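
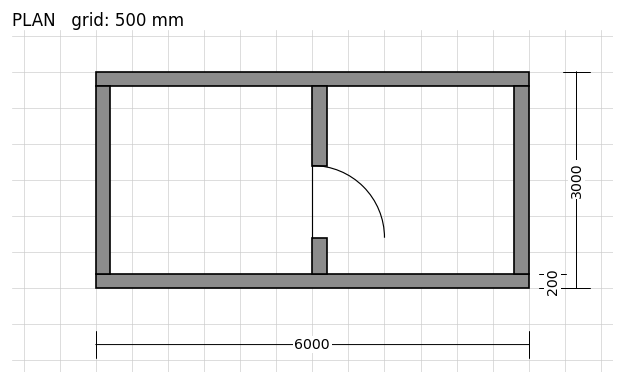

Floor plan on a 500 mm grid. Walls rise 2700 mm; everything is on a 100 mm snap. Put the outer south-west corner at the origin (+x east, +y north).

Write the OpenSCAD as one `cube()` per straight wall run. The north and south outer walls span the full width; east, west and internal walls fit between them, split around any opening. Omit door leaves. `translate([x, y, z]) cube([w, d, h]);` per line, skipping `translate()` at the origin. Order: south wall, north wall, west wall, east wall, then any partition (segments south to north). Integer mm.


cube([6000, 200, 2700]);
translate([0, 2800, 0]) cube([6000, 200, 2700]);
translate([0, 200, 0]) cube([200, 2600, 2700]);
translate([5800, 200, 0]) cube([200, 2600, 2700]);
translate([3000, 200, 0]) cube([200, 500, 2700]);
translate([3000, 1700, 0]) cube([200, 1100, 2700]);


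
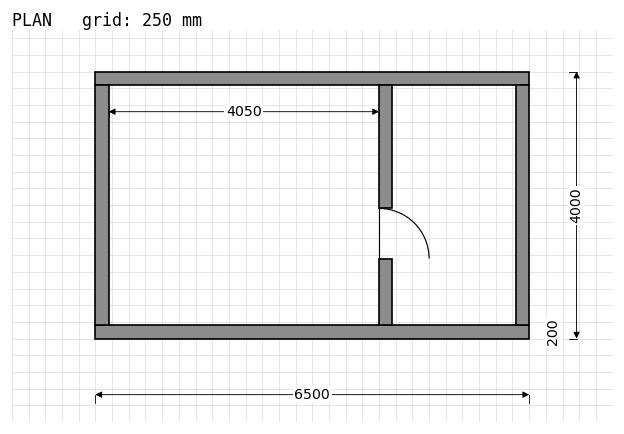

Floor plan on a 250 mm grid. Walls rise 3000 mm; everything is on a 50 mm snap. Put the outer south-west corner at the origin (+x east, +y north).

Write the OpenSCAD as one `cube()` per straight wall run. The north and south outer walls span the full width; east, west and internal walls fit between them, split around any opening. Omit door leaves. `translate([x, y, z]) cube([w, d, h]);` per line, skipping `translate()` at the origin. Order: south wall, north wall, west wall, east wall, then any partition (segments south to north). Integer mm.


cube([6500, 200, 3000]);
translate([0, 3800, 0]) cube([6500, 200, 3000]);
translate([0, 200, 0]) cube([200, 3600, 3000]);
translate([6300, 200, 0]) cube([200, 3600, 3000]);
translate([4250, 200, 0]) cube([200, 1000, 3000]);
translate([4250, 1950, 0]) cube([200, 1850, 3000]);


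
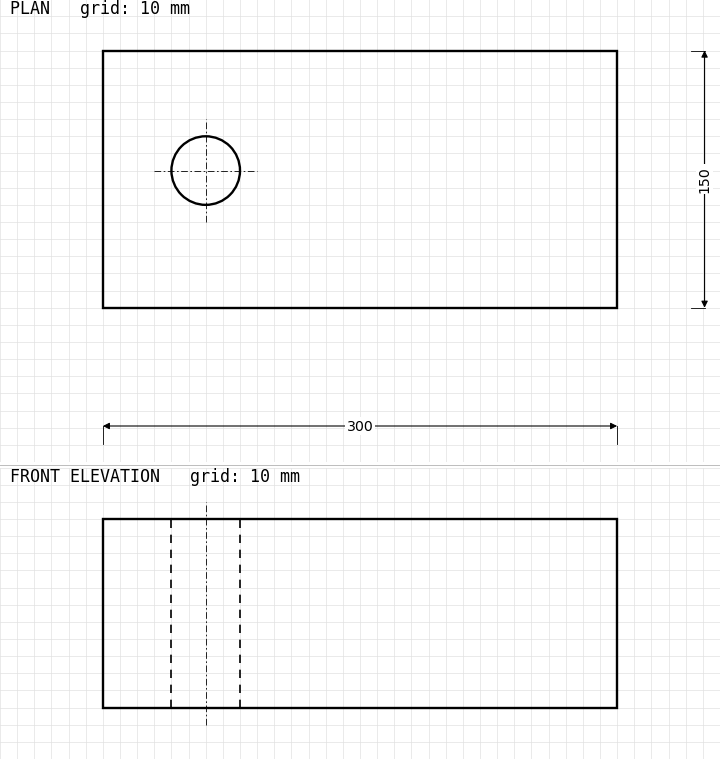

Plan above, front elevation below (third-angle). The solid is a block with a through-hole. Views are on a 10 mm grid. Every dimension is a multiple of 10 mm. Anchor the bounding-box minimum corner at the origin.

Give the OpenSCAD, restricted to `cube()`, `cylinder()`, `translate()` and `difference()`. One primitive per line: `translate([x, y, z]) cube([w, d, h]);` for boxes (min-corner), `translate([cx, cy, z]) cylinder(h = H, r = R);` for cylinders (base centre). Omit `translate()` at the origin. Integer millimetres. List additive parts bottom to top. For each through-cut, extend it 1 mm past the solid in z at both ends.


difference() {
  cube([300, 150, 110]);
  translate([60, 80, -1]) cylinder(h = 112, r = 20);
}


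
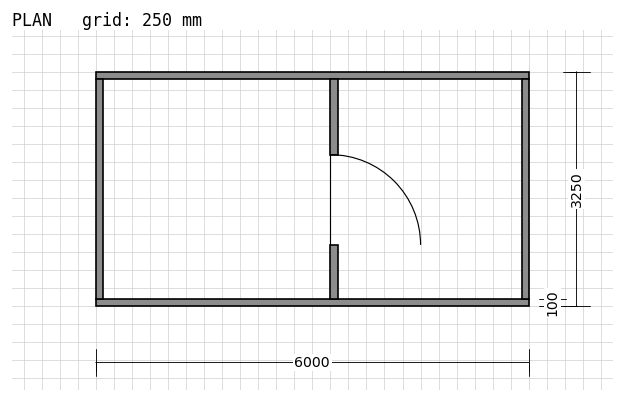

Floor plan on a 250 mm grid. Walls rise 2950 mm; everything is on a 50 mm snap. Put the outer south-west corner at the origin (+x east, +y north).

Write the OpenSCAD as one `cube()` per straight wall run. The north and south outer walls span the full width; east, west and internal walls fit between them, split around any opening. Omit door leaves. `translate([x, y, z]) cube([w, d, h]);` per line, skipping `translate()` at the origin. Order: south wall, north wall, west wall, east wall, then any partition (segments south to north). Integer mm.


cube([6000, 100, 2950]);
translate([0, 3150, 0]) cube([6000, 100, 2950]);
translate([0, 100, 0]) cube([100, 3050, 2950]);
translate([5900, 100, 0]) cube([100, 3050, 2950]);
translate([3250, 100, 0]) cube([100, 750, 2950]);
translate([3250, 2100, 0]) cube([100, 1050, 2950]);


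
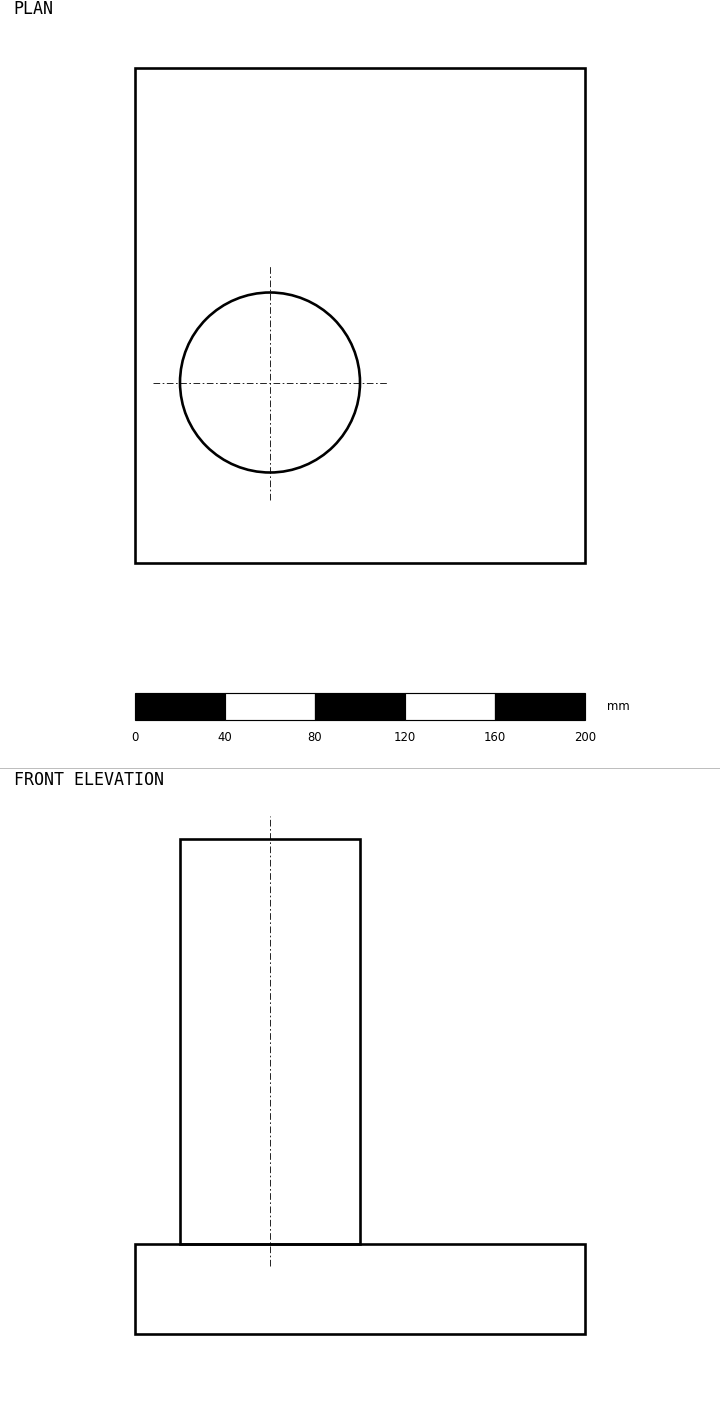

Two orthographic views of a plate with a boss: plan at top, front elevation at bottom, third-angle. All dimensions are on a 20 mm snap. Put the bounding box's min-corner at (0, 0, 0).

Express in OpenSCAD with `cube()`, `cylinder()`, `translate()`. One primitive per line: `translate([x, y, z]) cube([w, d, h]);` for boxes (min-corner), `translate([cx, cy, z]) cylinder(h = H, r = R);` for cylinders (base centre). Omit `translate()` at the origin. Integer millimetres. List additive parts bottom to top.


cube([200, 220, 40]);
translate([60, 80, 40]) cylinder(h = 180, r = 40);


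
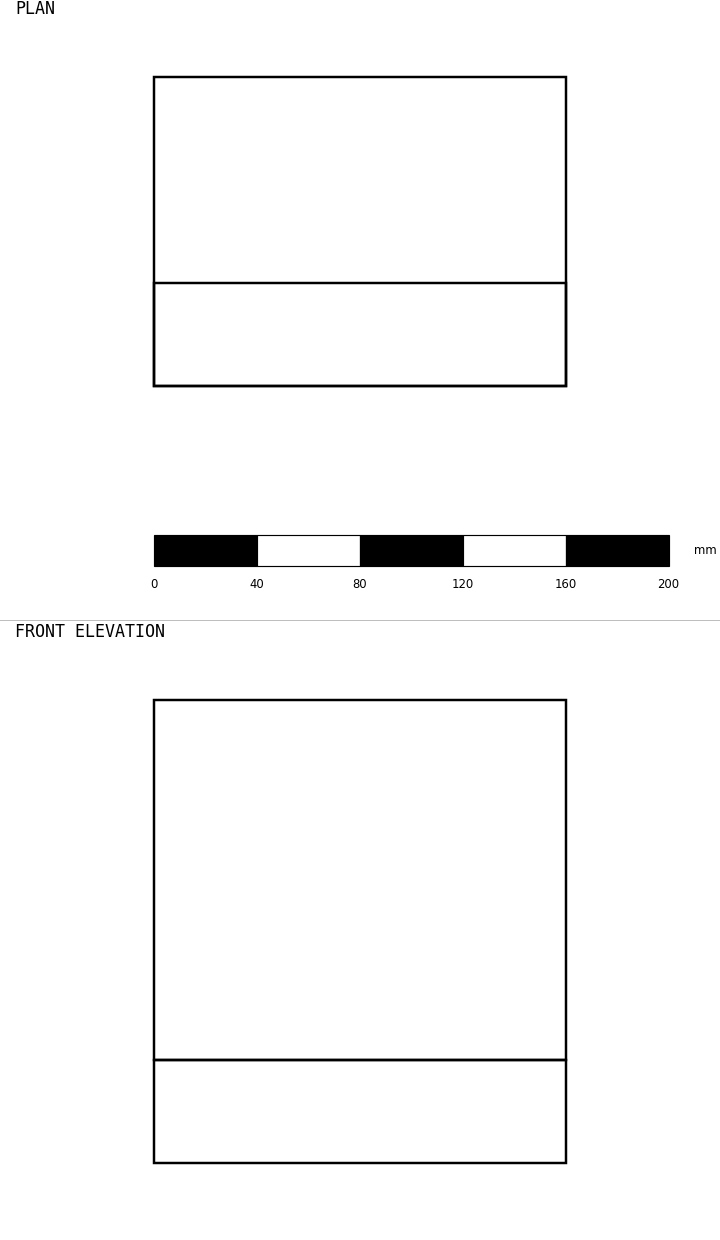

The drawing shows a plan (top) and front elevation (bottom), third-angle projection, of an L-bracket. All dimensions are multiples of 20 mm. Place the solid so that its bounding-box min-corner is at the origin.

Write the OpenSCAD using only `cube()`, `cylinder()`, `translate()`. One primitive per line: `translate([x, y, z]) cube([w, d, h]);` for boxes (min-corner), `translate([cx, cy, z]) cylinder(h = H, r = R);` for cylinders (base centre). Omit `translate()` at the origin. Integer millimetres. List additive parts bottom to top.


cube([160, 120, 40]);
translate([0, 0, 40]) cube([160, 40, 140]);


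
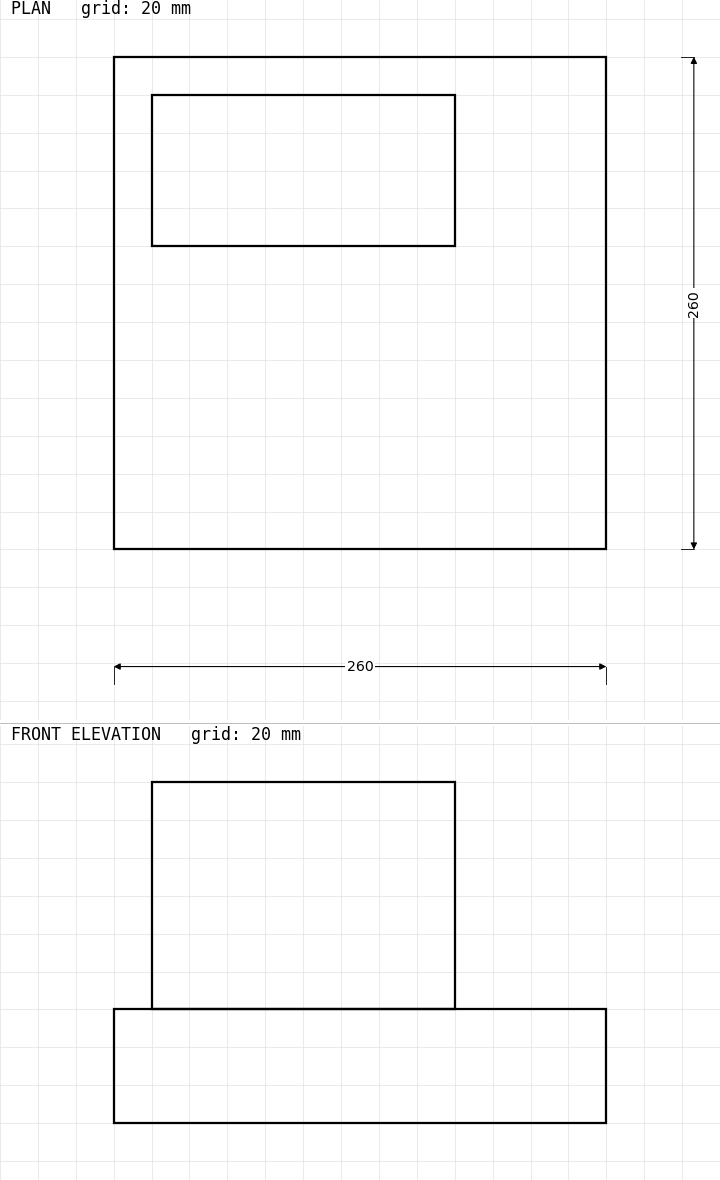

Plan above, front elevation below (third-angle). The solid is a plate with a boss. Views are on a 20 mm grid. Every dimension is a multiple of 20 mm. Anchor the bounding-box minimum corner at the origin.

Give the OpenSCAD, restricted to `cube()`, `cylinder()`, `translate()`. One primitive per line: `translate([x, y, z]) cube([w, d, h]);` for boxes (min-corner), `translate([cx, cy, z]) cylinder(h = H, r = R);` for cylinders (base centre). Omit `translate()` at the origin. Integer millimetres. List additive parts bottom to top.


cube([260, 260, 60]);
translate([20, 160, 60]) cube([160, 80, 120]);


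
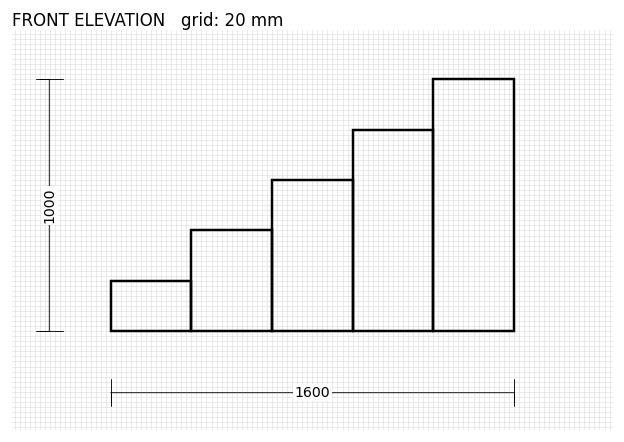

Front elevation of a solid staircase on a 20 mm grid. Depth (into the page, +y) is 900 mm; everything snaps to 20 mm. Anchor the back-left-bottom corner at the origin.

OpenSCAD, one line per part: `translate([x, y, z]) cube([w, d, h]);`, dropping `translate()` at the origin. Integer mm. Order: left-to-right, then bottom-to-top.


cube([320, 900, 200]);
translate([320, 0, 0]) cube([320, 900, 400]);
translate([640, 0, 0]) cube([320, 900, 600]);
translate([960, 0, 0]) cube([320, 900, 800]);
translate([1280, 0, 0]) cube([320, 900, 1000]);


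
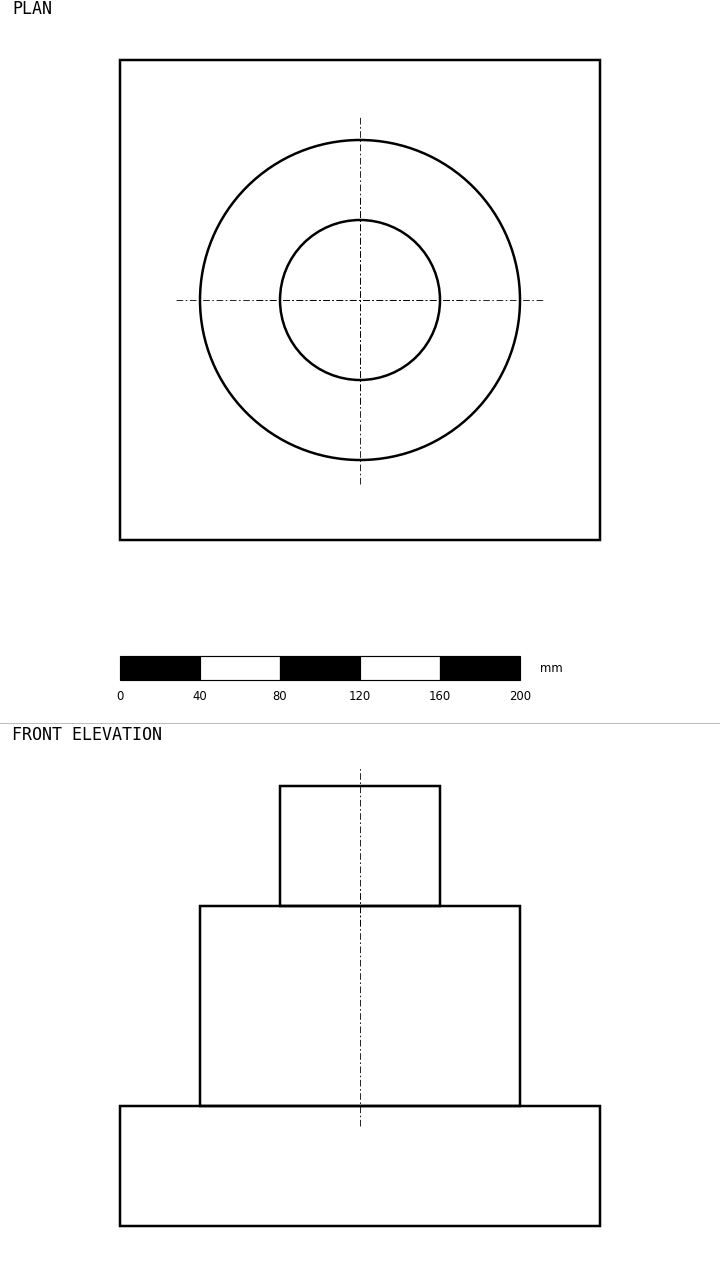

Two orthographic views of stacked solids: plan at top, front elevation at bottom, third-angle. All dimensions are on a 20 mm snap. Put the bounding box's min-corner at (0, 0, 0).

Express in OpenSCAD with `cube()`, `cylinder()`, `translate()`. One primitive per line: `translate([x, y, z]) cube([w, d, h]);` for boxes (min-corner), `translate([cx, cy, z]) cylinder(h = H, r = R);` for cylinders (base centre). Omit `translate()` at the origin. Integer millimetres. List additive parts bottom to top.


cube([240, 240, 60]);
translate([120, 120, 60]) cylinder(h = 100, r = 80);
translate([120, 120, 160]) cylinder(h = 60, r = 40);


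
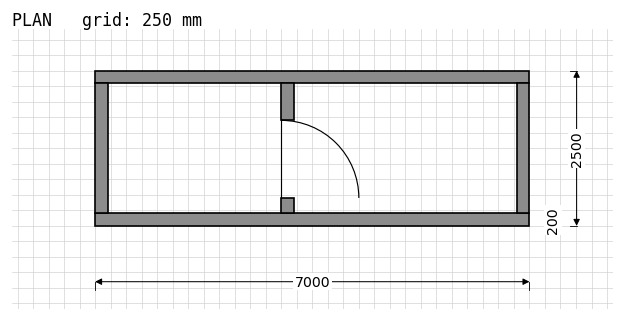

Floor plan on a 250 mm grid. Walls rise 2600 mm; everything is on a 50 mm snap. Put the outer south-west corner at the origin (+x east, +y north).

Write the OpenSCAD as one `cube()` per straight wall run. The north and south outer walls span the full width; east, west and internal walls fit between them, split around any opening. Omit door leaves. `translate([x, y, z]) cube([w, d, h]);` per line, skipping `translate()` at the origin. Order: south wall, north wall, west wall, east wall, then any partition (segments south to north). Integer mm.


cube([7000, 200, 2600]);
translate([0, 2300, 0]) cube([7000, 200, 2600]);
translate([0, 200, 0]) cube([200, 2100, 2600]);
translate([6800, 200, 0]) cube([200, 2100, 2600]);
translate([3000, 200, 0]) cube([200, 250, 2600]);
translate([3000, 1700, 0]) cube([200, 600, 2600]);


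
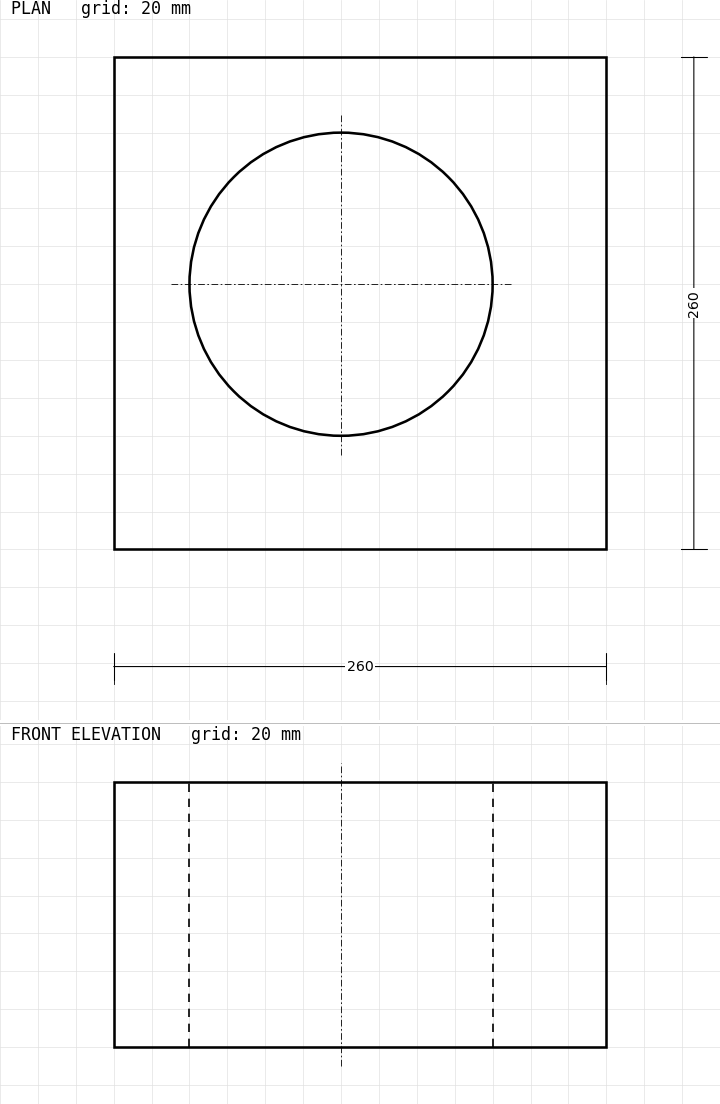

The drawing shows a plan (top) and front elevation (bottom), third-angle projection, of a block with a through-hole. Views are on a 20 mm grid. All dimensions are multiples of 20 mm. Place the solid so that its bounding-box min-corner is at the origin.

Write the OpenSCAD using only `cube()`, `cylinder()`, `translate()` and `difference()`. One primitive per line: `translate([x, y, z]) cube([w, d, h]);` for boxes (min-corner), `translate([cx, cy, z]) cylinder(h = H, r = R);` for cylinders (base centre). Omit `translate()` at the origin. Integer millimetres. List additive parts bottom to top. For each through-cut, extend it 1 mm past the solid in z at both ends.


difference() {
  cube([260, 260, 140]);
  translate([120, 140, -1]) cylinder(h = 142, r = 80);
}


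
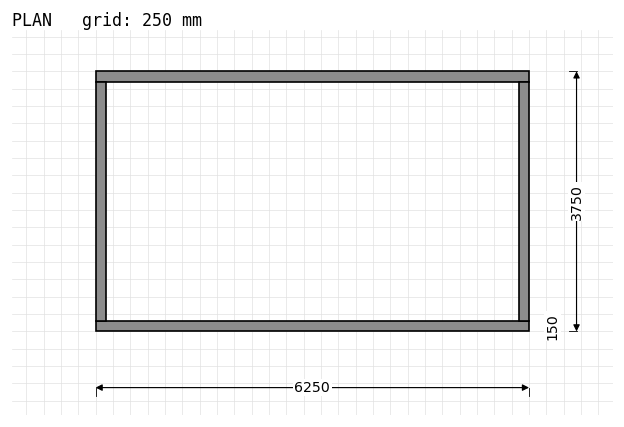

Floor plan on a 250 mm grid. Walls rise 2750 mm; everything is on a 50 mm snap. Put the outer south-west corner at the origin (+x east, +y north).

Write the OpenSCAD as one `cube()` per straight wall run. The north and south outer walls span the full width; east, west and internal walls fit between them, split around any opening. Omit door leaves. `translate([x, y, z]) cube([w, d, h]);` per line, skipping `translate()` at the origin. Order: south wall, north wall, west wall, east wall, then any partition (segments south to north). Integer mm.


cube([6250, 150, 2750]);
translate([0, 3600, 0]) cube([6250, 150, 2750]);
translate([0, 150, 0]) cube([150, 3450, 2750]);
translate([6100, 150, 0]) cube([150, 3450, 2750]);


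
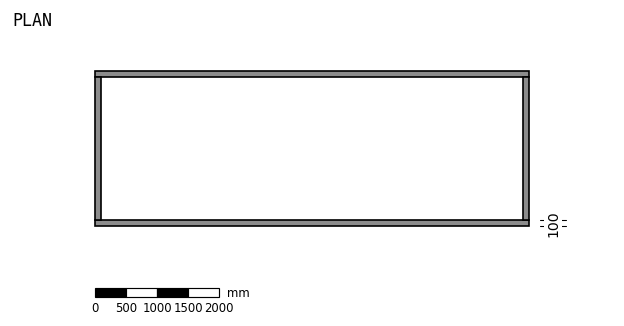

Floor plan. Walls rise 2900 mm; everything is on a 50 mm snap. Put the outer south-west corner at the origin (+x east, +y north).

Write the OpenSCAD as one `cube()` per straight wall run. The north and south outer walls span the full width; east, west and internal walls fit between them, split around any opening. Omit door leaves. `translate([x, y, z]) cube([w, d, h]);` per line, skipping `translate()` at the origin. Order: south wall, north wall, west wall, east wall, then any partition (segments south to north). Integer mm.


cube([7000, 100, 2900]);
translate([0, 2400, 0]) cube([7000, 100, 2900]);
translate([0, 100, 0]) cube([100, 2300, 2900]);
translate([6900, 100, 0]) cube([100, 2300, 2900]);


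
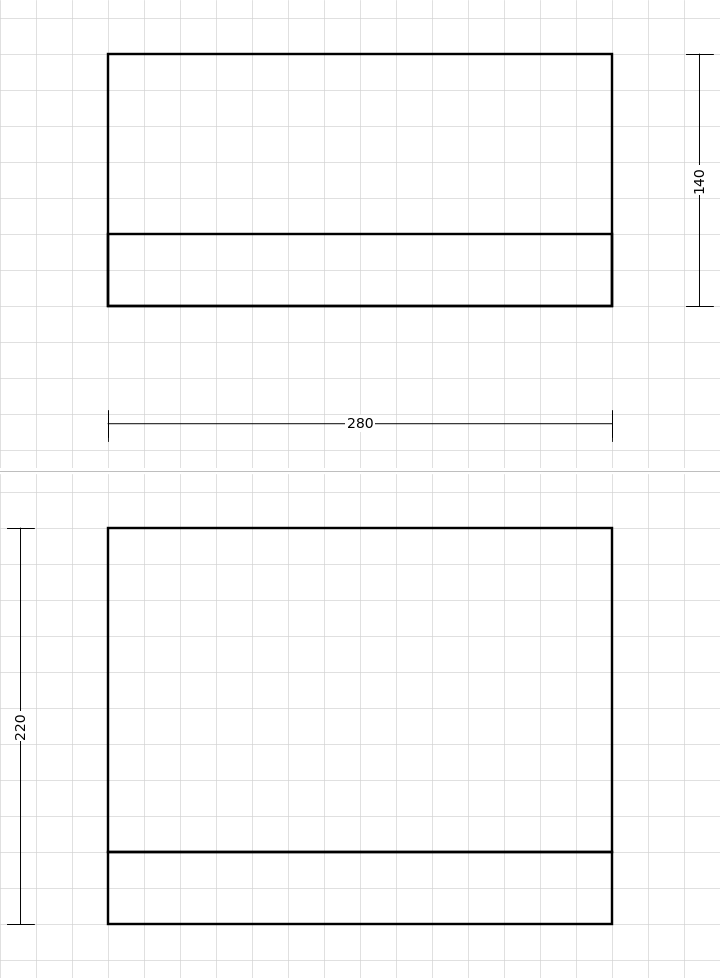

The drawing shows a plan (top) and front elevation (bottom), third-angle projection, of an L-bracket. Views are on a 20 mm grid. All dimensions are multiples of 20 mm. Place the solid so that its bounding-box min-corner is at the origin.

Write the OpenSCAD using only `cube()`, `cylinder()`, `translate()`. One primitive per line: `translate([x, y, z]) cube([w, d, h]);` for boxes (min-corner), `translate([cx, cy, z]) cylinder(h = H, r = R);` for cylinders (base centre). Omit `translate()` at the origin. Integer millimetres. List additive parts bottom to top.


cube([280, 140, 40]);
translate([0, 0, 40]) cube([280, 40, 180]);


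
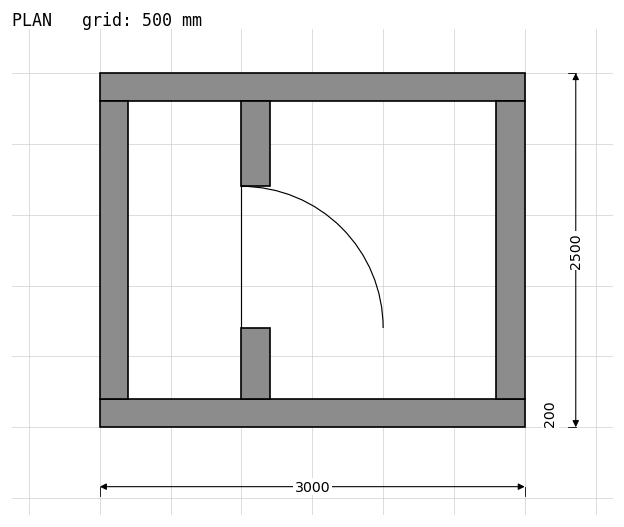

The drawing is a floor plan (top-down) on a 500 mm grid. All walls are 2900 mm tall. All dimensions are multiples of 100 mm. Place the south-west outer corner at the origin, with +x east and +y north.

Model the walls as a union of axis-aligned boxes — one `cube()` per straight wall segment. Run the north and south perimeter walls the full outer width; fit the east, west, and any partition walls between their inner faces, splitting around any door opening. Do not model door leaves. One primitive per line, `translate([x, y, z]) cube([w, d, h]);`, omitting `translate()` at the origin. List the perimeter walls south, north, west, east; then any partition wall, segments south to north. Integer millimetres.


cube([3000, 200, 2900]);
translate([0, 2300, 0]) cube([3000, 200, 2900]);
translate([0, 200, 0]) cube([200, 2100, 2900]);
translate([2800, 200, 0]) cube([200, 2100, 2900]);
translate([1000, 200, 0]) cube([200, 500, 2900]);
translate([1000, 1700, 0]) cube([200, 600, 2900]);


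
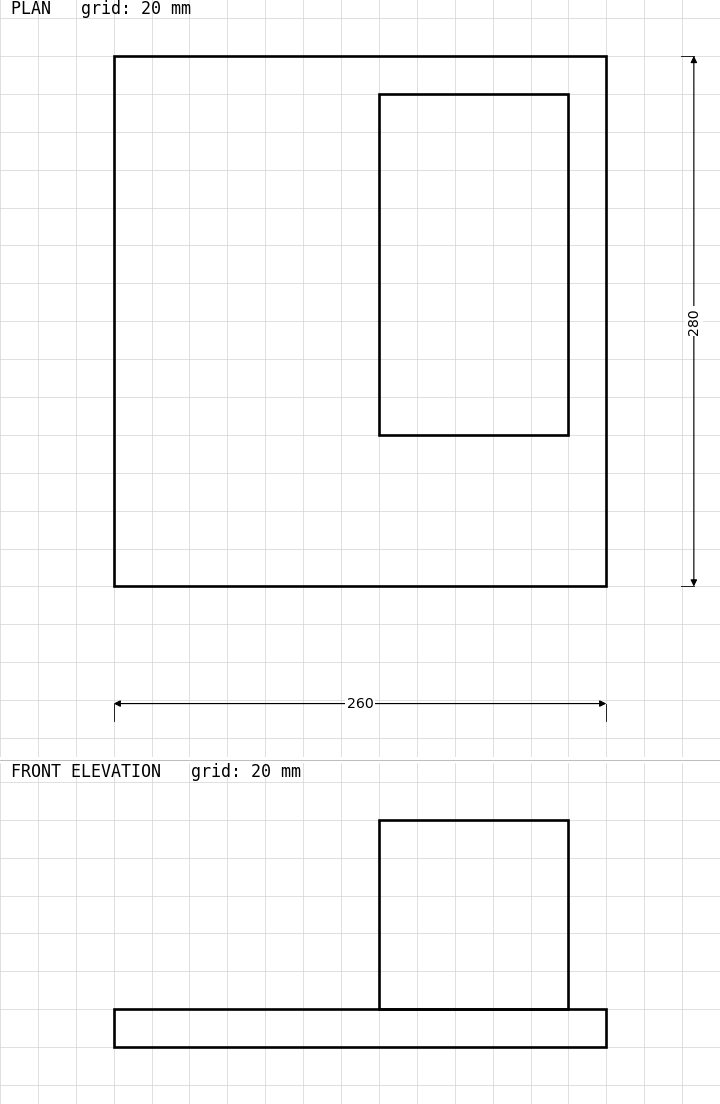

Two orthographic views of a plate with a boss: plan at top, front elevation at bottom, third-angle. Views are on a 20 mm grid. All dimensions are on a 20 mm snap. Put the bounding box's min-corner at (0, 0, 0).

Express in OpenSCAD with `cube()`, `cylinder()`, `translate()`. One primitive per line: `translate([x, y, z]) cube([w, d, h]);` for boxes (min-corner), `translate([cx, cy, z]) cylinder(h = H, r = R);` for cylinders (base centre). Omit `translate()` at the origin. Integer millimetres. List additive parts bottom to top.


cube([260, 280, 20]);
translate([140, 80, 20]) cube([100, 180, 100]);


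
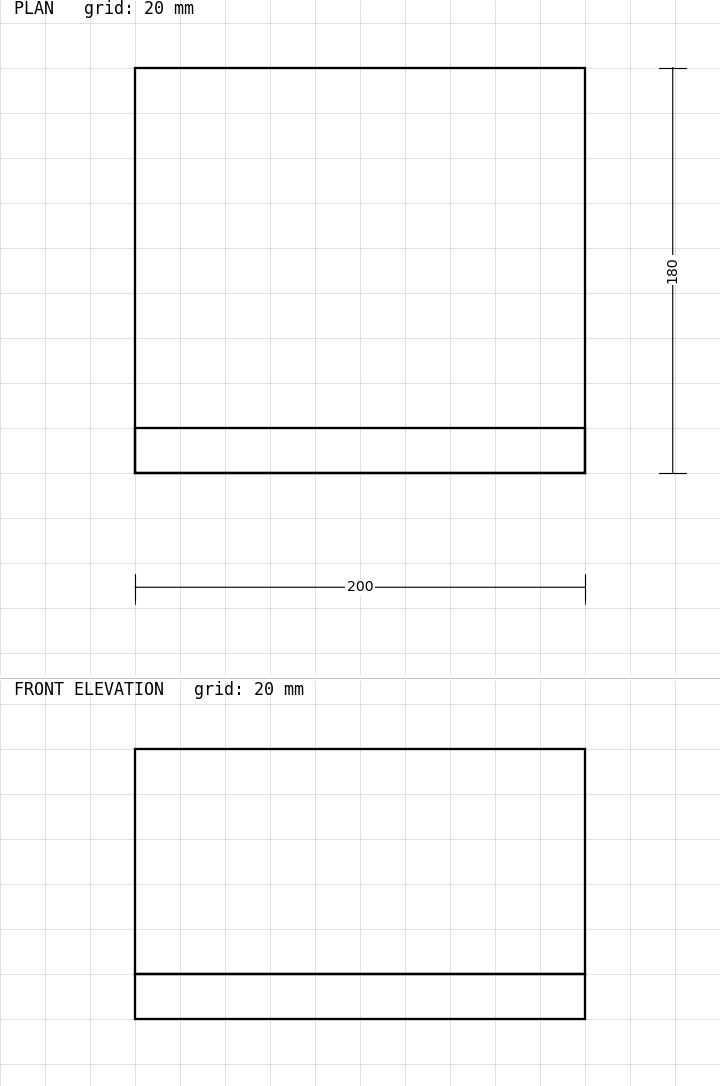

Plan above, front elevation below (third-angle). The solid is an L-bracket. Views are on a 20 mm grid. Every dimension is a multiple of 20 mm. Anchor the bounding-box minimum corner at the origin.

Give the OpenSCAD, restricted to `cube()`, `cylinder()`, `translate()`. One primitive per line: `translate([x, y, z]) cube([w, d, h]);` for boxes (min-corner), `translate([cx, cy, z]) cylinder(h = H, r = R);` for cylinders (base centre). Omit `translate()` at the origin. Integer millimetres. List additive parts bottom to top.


cube([200, 180, 20]);
translate([0, 0, 20]) cube([200, 20, 100]);


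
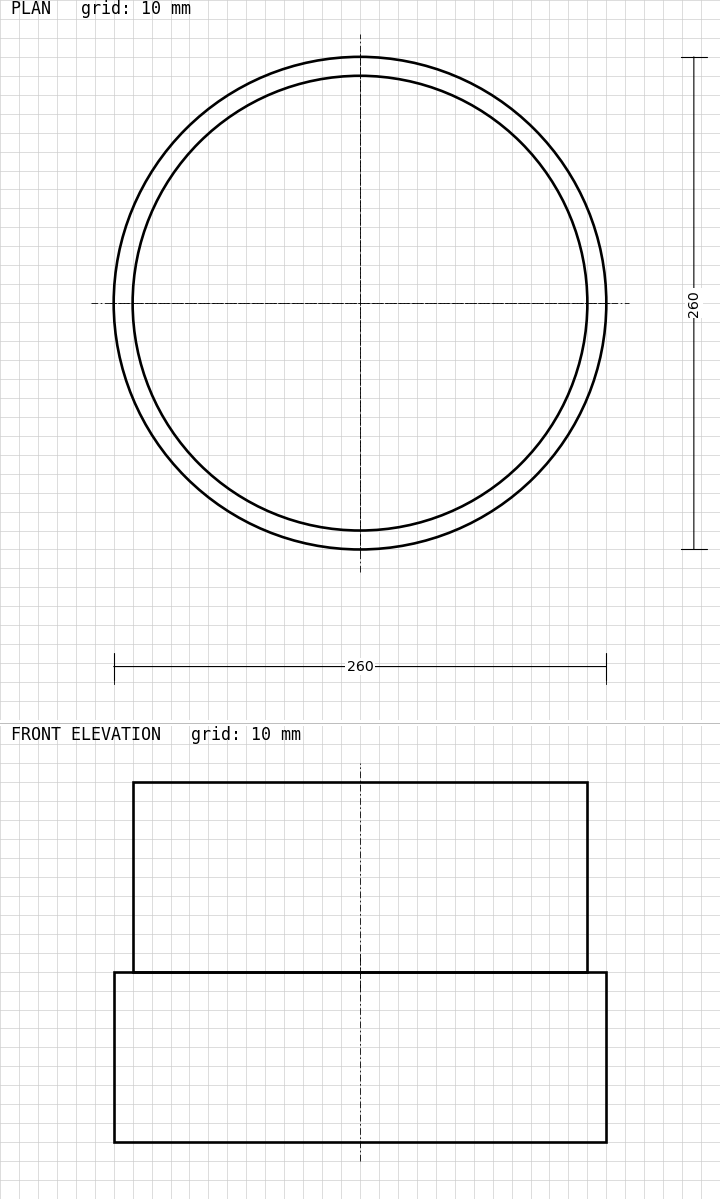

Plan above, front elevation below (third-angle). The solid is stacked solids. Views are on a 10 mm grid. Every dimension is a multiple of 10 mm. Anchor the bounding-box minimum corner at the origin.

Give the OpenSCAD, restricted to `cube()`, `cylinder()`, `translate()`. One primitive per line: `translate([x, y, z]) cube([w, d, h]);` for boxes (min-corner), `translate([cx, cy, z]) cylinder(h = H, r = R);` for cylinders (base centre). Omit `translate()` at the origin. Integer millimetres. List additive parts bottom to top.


translate([130, 130, 0]) cylinder(h = 90, r = 130);
translate([130, 130, 90]) cylinder(h = 100, r = 120);


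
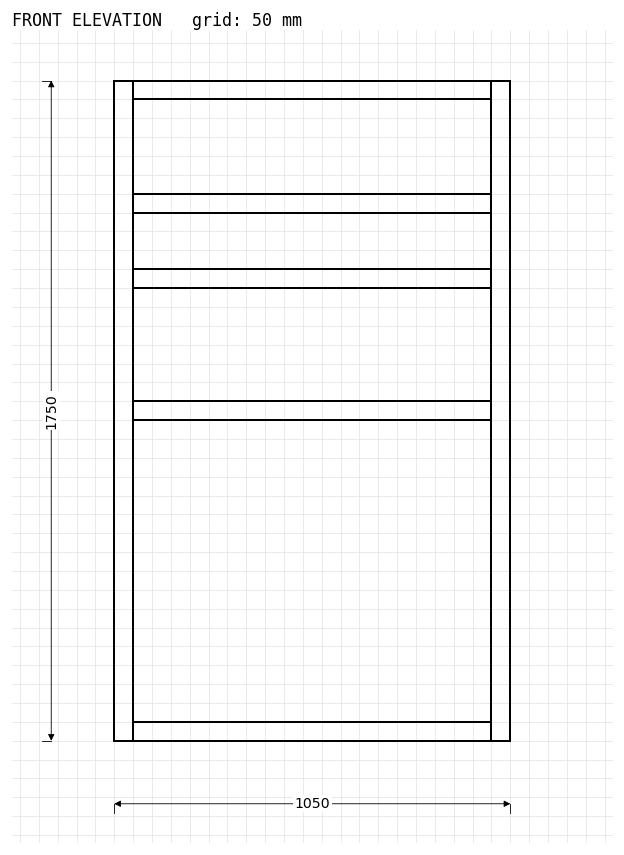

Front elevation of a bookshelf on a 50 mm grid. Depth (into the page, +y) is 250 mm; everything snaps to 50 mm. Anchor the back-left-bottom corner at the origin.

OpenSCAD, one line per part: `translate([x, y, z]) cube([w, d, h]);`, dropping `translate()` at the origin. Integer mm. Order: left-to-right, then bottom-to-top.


cube([50, 250, 1750]);
translate([50, 0, 0]) cube([950, 250, 50]);
translate([50, 0, 850]) cube([950, 250, 50]);
translate([50, 0, 1200]) cube([950, 250, 50]);
translate([50, 0, 1400]) cube([950, 250, 50]);
translate([50, 0, 1700]) cube([950, 250, 50]);
translate([1000, 0, 0]) cube([50, 250, 1750]);


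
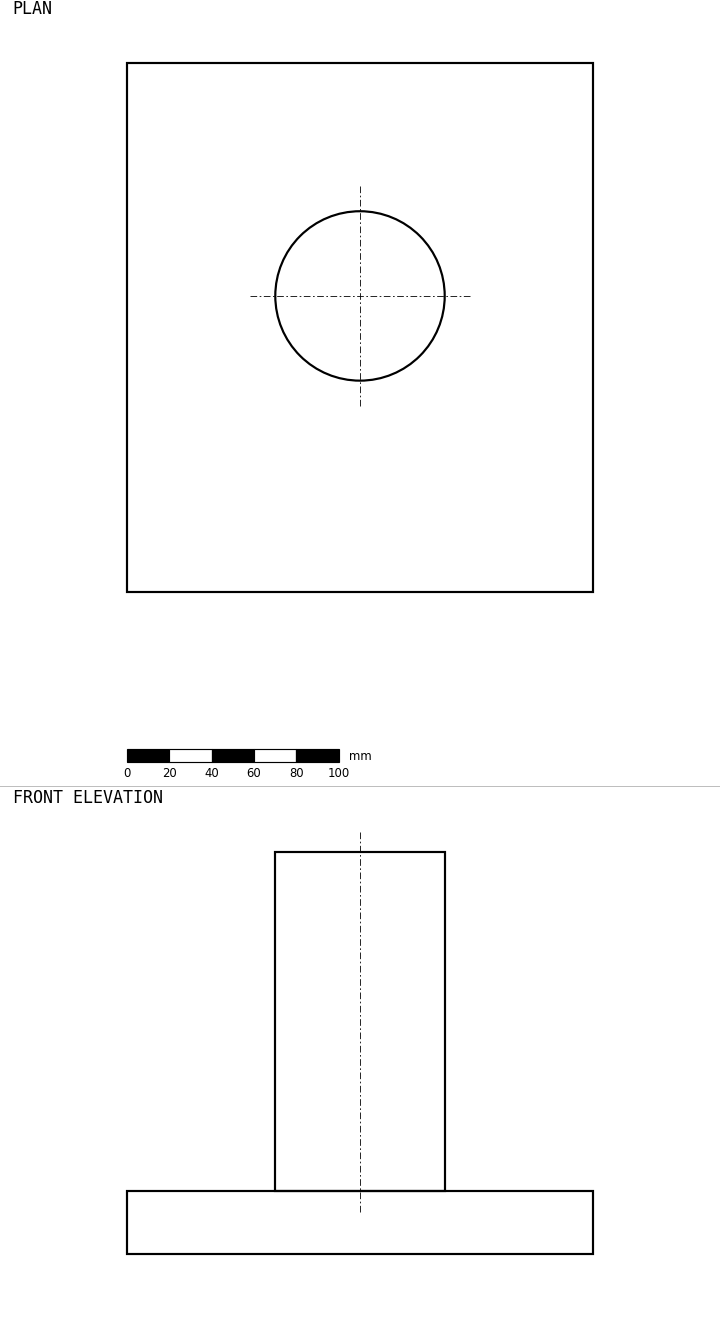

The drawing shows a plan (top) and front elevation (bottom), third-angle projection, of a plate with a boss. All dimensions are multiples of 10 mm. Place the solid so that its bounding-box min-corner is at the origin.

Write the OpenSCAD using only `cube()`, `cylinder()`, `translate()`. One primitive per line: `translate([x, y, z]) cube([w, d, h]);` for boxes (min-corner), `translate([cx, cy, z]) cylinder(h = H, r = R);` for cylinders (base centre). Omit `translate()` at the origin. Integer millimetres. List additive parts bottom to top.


cube([220, 250, 30]);
translate([110, 140, 30]) cylinder(h = 160, r = 40);


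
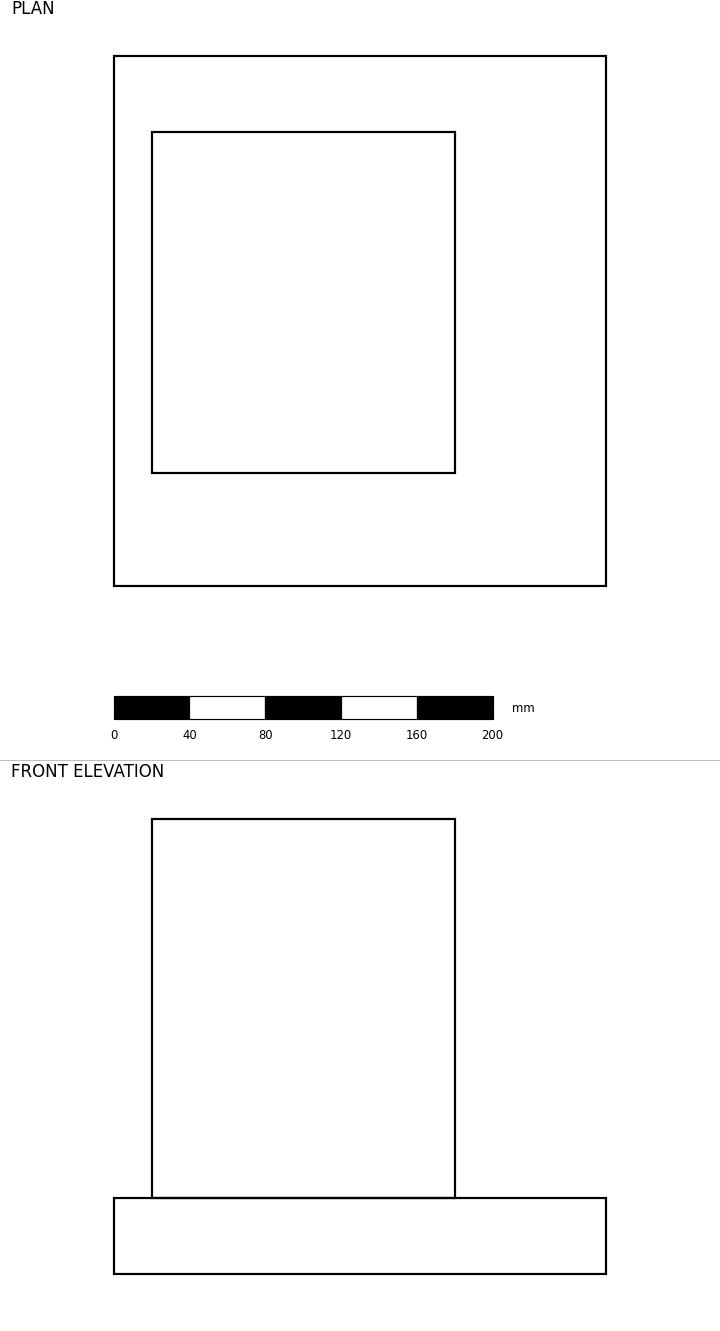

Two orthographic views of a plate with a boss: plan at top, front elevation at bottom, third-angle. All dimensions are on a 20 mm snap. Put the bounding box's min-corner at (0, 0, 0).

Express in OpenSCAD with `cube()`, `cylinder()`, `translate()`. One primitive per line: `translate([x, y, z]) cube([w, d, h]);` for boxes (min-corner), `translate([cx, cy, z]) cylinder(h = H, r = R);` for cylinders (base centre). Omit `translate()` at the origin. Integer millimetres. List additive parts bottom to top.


cube([260, 280, 40]);
translate([20, 60, 40]) cube([160, 180, 200]);


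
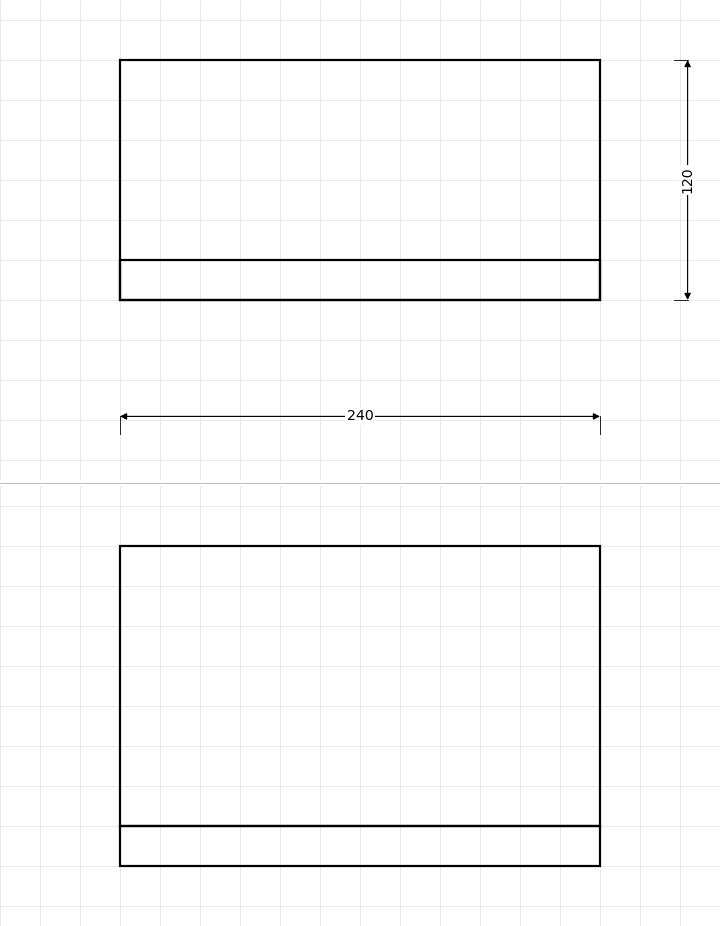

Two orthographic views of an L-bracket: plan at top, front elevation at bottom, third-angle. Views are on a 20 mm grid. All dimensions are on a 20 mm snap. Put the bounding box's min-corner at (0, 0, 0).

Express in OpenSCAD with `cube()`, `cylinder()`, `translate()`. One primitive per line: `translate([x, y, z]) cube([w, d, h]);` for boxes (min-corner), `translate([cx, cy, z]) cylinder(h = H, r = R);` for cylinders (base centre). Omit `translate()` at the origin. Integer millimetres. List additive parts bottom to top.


cube([240, 120, 20]);
translate([0, 0, 20]) cube([240, 20, 140]);


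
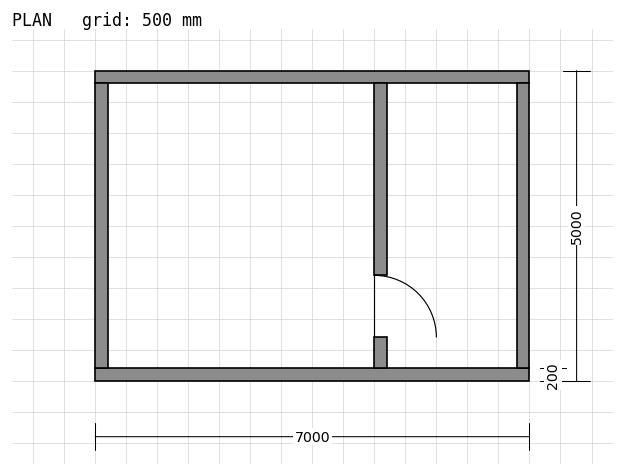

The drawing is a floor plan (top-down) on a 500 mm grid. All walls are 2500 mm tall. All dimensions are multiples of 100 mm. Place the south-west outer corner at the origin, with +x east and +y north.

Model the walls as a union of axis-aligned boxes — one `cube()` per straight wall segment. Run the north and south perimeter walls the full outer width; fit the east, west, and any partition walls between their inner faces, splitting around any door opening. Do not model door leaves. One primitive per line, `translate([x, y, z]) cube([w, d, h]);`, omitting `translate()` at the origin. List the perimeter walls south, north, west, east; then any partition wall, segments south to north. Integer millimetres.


cube([7000, 200, 2500]);
translate([0, 4800, 0]) cube([7000, 200, 2500]);
translate([0, 200, 0]) cube([200, 4600, 2500]);
translate([6800, 200, 0]) cube([200, 4600, 2500]);
translate([4500, 200, 0]) cube([200, 500, 2500]);
translate([4500, 1700, 0]) cube([200, 3100, 2500]);


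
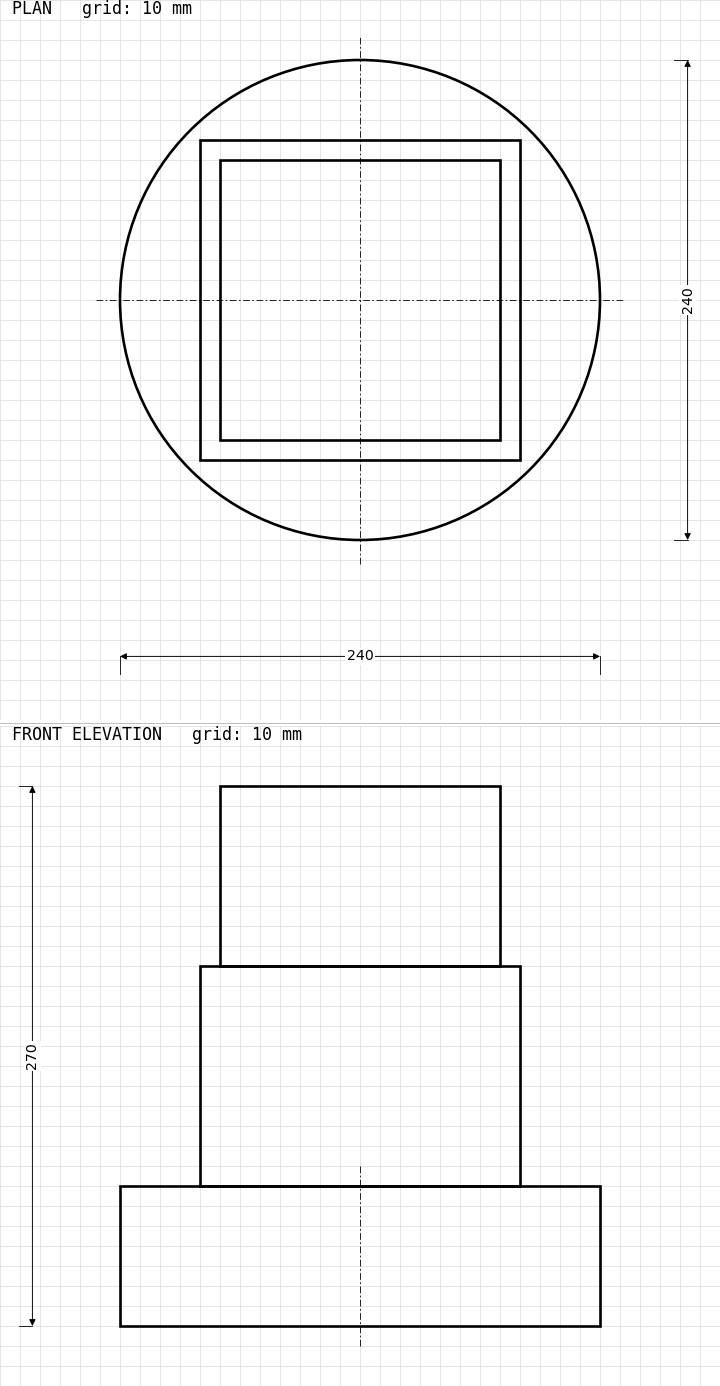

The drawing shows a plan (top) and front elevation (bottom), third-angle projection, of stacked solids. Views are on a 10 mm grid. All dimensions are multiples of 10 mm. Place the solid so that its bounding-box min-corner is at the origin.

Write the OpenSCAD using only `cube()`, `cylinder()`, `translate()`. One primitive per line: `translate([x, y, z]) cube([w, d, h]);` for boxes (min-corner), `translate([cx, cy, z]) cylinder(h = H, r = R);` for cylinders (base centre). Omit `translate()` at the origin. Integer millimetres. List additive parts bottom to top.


translate([120, 120, 0]) cylinder(h = 70, r = 120);
translate([40, 40, 70]) cube([160, 160, 110]);
translate([50, 50, 180]) cube([140, 140, 90]);


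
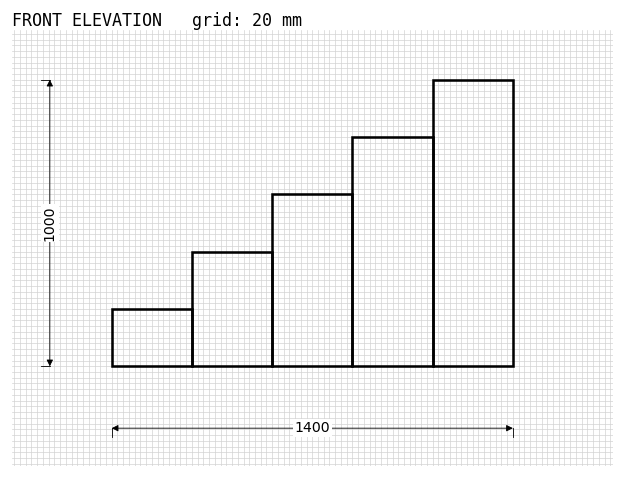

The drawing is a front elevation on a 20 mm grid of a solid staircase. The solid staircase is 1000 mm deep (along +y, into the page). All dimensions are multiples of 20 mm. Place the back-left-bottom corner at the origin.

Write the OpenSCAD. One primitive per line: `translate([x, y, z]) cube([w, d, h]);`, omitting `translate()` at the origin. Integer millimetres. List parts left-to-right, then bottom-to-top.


cube([280, 1000, 200]);
translate([280, 0, 0]) cube([280, 1000, 400]);
translate([560, 0, 0]) cube([280, 1000, 600]);
translate([840, 0, 0]) cube([280, 1000, 800]);
translate([1120, 0, 0]) cube([280, 1000, 1000]);


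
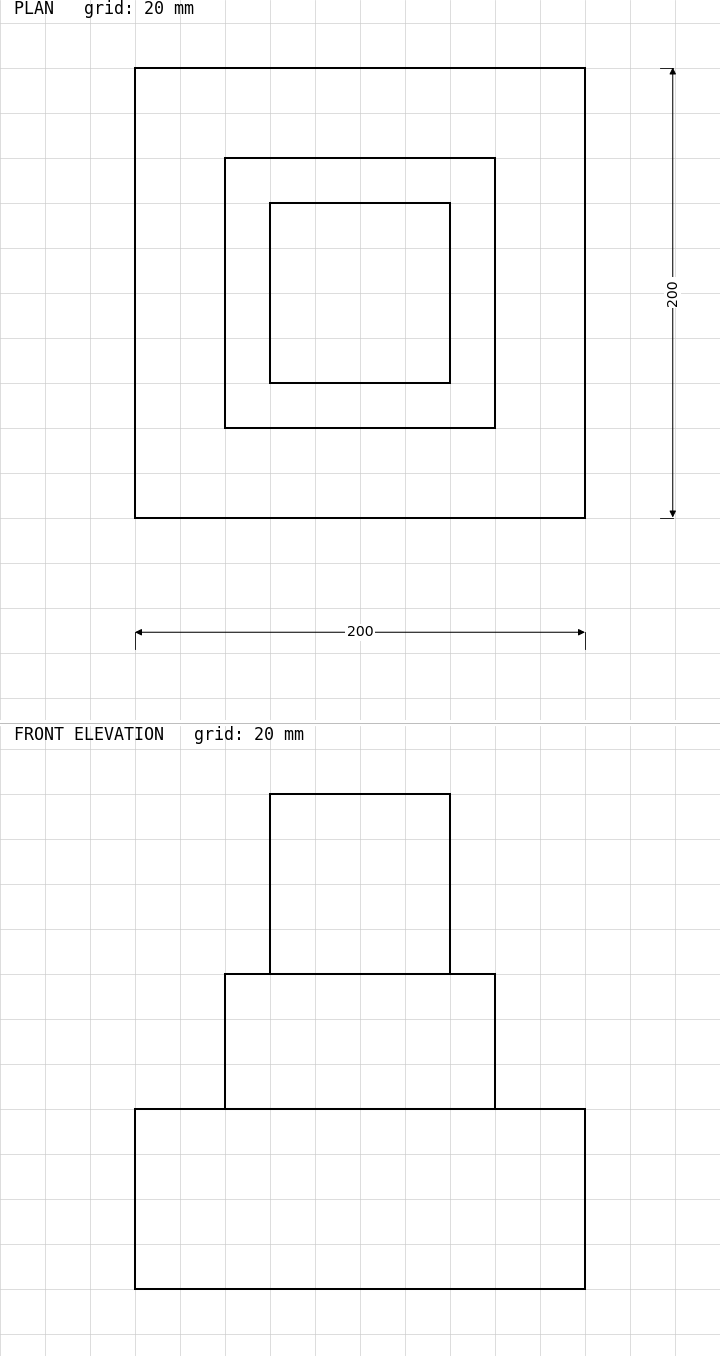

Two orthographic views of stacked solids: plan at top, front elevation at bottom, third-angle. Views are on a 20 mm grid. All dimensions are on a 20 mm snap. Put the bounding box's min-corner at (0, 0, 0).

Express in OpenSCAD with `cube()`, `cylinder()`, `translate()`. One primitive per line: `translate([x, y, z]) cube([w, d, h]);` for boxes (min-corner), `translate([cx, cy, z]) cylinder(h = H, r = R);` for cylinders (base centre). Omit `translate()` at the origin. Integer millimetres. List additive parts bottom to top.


cube([200, 200, 80]);
translate([40, 40, 80]) cube([120, 120, 60]);
translate([60, 60, 140]) cube([80, 80, 80]);


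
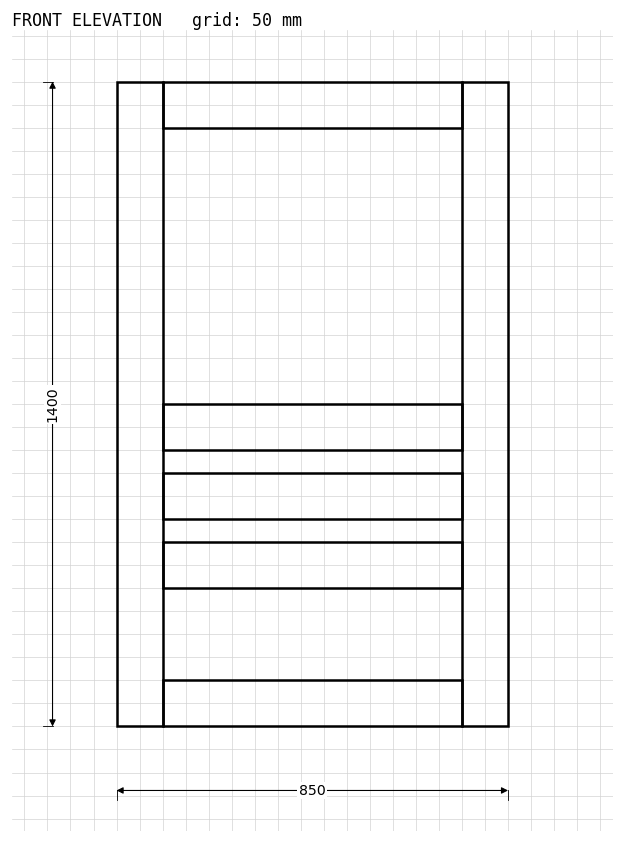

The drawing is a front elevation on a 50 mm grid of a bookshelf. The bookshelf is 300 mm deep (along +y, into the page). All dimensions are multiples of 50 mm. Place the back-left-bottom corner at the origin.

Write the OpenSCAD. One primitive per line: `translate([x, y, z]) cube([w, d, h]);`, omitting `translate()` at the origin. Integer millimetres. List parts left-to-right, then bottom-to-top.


cube([100, 300, 1400]);
translate([100, 0, 0]) cube([650, 300, 100]);
translate([100, 0, 300]) cube([650, 300, 100]);
translate([100, 0, 450]) cube([650, 300, 100]);
translate([100, 0, 600]) cube([650, 300, 100]);
translate([100, 0, 1300]) cube([650, 300, 100]);
translate([750, 0, 0]) cube([100, 300, 1400]);


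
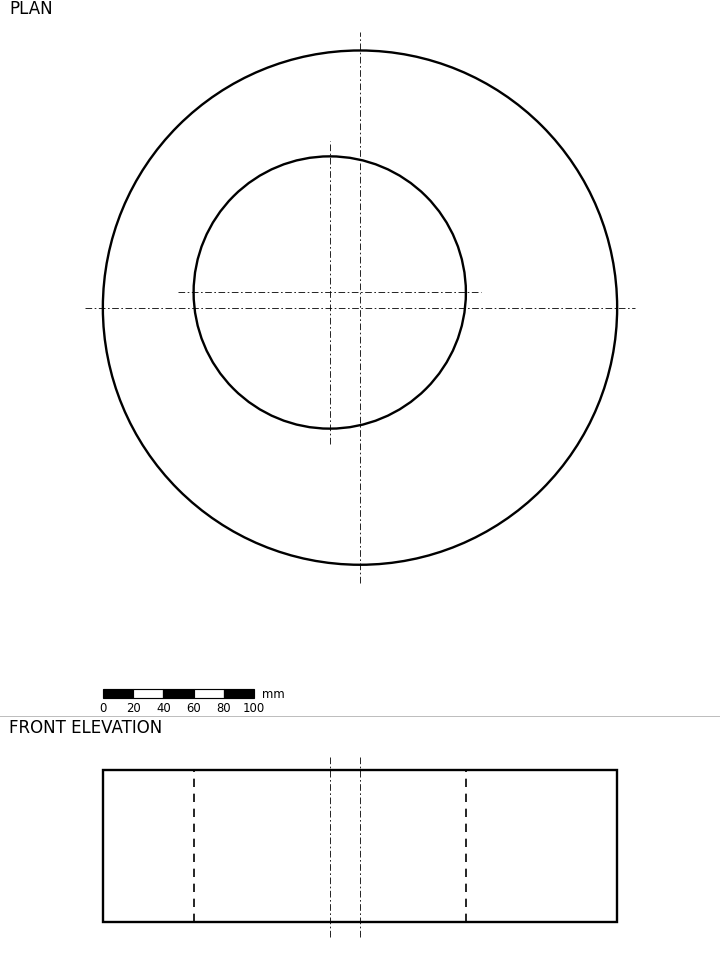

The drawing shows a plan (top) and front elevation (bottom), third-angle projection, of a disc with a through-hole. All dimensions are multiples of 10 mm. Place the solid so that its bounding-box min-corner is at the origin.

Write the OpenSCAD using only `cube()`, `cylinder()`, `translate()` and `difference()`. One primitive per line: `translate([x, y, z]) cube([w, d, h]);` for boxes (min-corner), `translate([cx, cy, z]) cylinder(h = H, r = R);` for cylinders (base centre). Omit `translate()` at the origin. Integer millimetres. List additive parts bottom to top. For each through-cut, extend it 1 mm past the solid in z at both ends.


difference() {
  translate([170, 170, 0]) cylinder(h = 100, r = 170);
  translate([150, 180, -1]) cylinder(h = 102, r = 90);
}


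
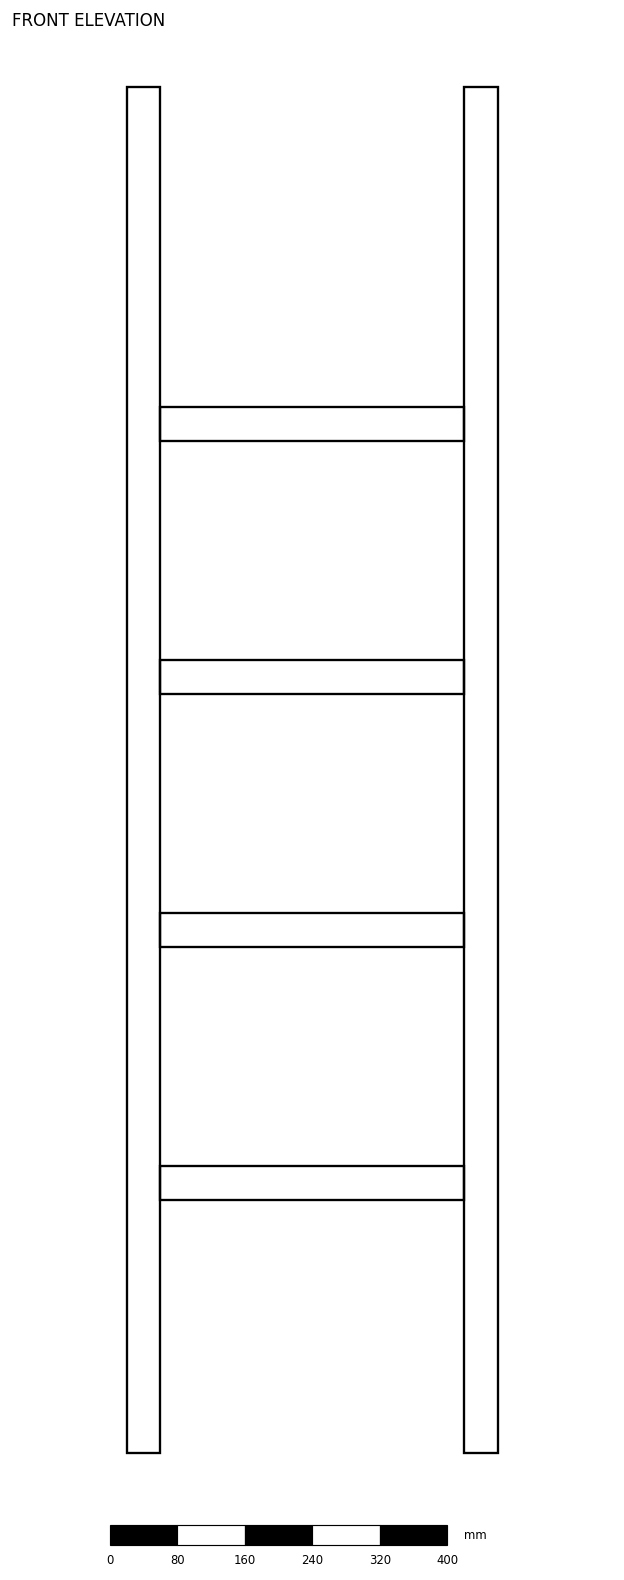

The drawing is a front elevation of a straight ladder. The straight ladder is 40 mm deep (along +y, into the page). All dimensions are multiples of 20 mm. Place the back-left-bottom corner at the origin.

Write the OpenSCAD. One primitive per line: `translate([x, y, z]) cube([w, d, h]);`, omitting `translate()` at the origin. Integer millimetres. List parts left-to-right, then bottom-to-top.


cube([40, 40, 1620]);
translate([40, 0, 300]) cube([360, 40, 40]);
translate([40, 0, 600]) cube([360, 40, 40]);
translate([40, 0, 900]) cube([360, 40, 40]);
translate([40, 0, 1200]) cube([360, 40, 40]);
translate([400, 0, 0]) cube([40, 40, 1620]);


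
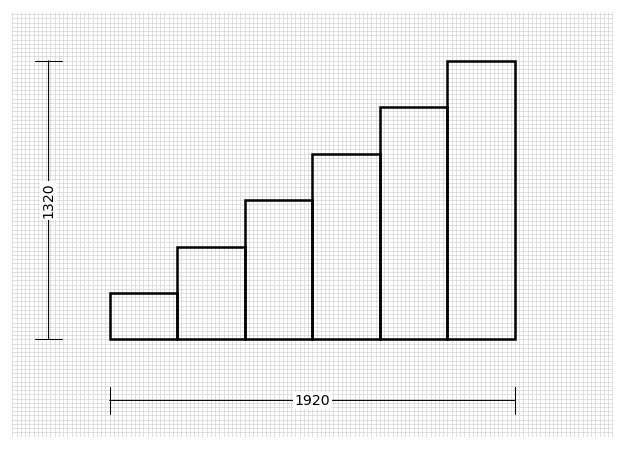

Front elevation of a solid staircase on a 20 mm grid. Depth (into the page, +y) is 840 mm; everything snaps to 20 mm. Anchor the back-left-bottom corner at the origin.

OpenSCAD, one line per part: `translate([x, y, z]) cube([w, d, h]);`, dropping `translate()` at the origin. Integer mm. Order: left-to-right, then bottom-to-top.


cube([320, 840, 220]);
translate([320, 0, 0]) cube([320, 840, 440]);
translate([640, 0, 0]) cube([320, 840, 660]);
translate([960, 0, 0]) cube([320, 840, 880]);
translate([1280, 0, 0]) cube([320, 840, 1100]);
translate([1600, 0, 0]) cube([320, 840, 1320]);


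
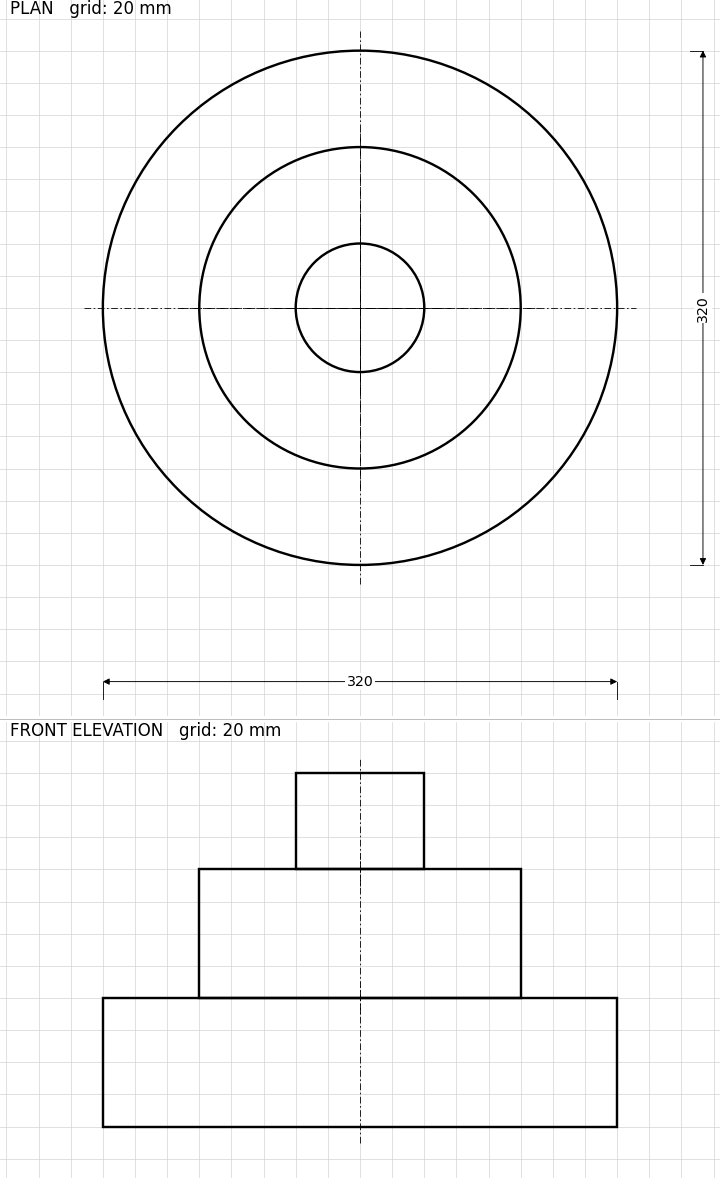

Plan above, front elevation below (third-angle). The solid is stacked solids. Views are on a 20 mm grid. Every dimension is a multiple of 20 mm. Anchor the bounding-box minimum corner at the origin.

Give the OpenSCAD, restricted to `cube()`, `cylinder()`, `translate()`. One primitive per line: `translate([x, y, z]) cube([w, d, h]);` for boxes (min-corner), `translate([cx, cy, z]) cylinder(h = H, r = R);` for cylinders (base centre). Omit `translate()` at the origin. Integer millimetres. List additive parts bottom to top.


translate([160, 160, 0]) cylinder(h = 80, r = 160);
translate([160, 160, 80]) cylinder(h = 80, r = 100);
translate([160, 160, 160]) cylinder(h = 60, r = 40);


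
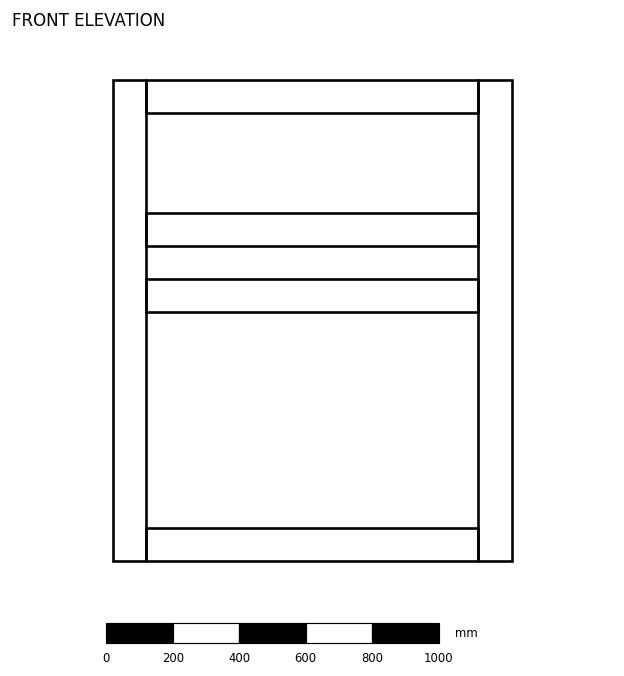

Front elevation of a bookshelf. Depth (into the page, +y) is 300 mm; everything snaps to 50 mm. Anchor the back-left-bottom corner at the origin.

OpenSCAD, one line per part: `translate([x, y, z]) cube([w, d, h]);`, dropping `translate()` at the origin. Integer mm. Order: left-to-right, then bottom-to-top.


cube([100, 300, 1450]);
translate([100, 0, 0]) cube([1000, 300, 100]);
translate([100, 0, 750]) cube([1000, 300, 100]);
translate([100, 0, 950]) cube([1000, 300, 100]);
translate([100, 0, 1350]) cube([1000, 300, 100]);
translate([1100, 0, 0]) cube([100, 300, 1450]);


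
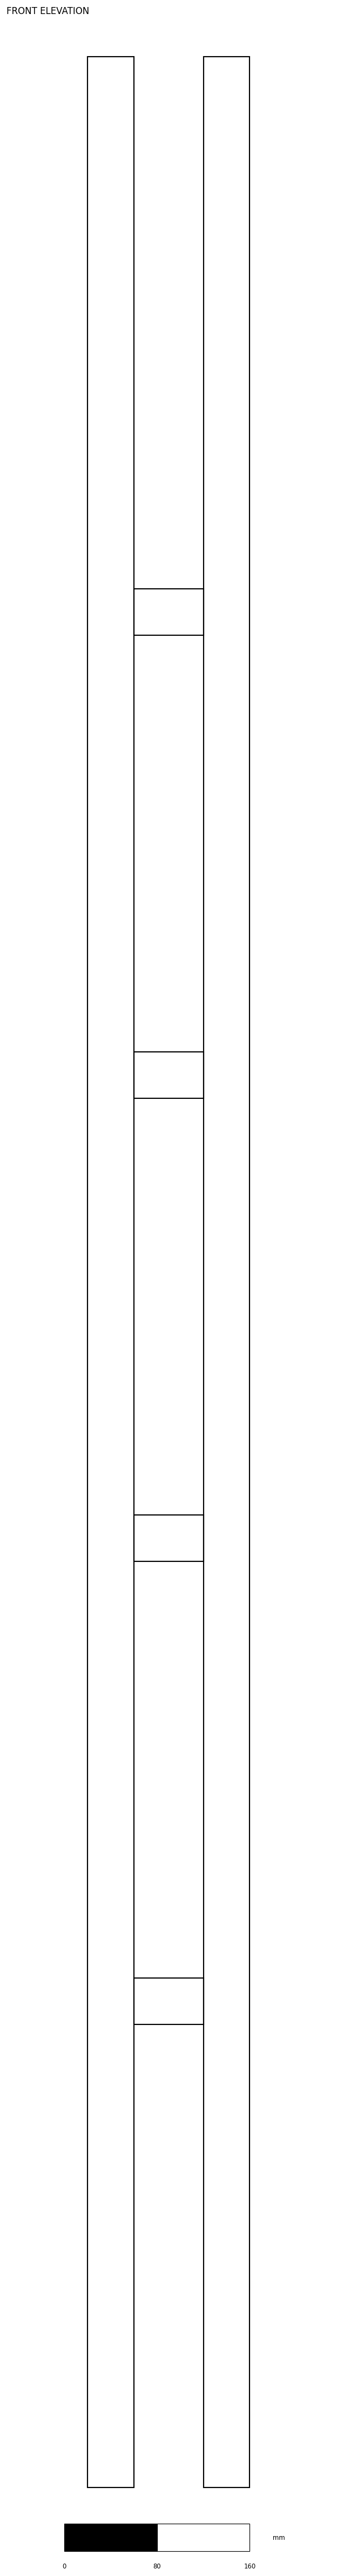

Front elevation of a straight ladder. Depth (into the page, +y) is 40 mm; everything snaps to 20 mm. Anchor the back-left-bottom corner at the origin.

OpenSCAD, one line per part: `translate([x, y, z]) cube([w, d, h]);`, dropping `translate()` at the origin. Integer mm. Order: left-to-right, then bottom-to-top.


cube([40, 40, 2100]);
translate([40, 0, 400]) cube([60, 40, 40]);
translate([40, 0, 800]) cube([60, 40, 40]);
translate([40, 0, 1200]) cube([60, 40, 40]);
translate([40, 0, 1600]) cube([60, 40, 40]);
translate([100, 0, 0]) cube([40, 40, 2100]);


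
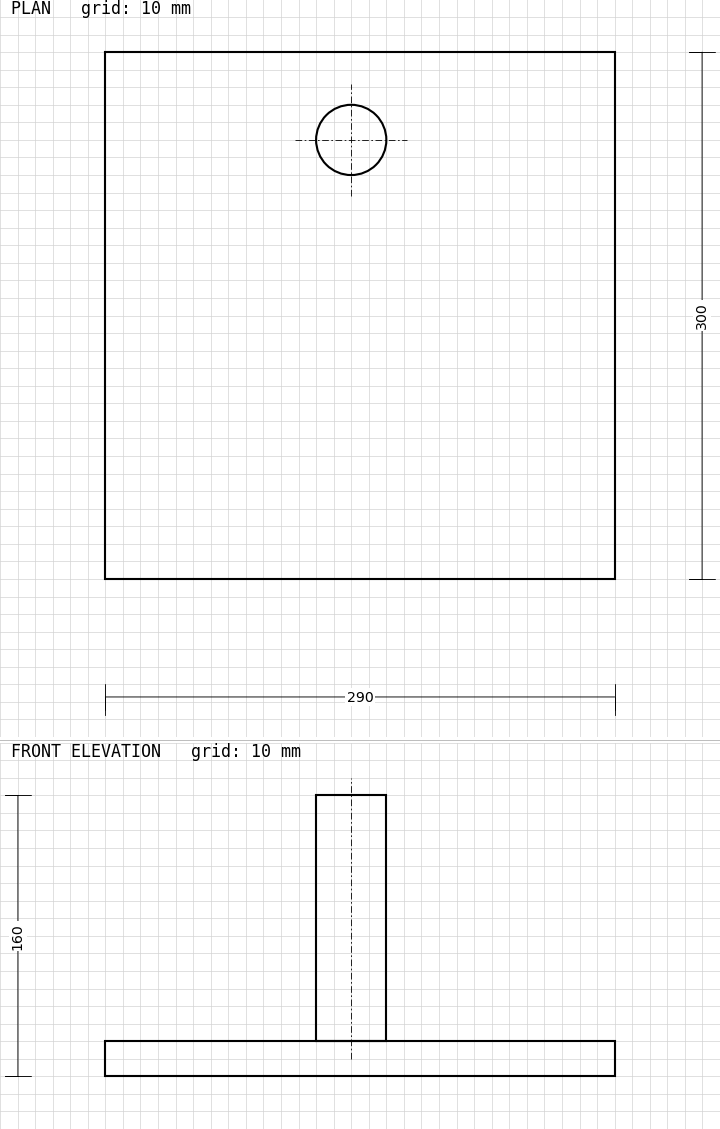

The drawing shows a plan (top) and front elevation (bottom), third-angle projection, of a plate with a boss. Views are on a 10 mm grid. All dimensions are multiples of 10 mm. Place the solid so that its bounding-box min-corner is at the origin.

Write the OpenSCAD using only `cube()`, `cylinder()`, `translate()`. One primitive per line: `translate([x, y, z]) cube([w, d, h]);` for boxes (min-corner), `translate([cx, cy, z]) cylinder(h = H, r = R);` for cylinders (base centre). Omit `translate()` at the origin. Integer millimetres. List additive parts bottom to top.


cube([290, 300, 20]);
translate([140, 250, 20]) cylinder(h = 140, r = 20);


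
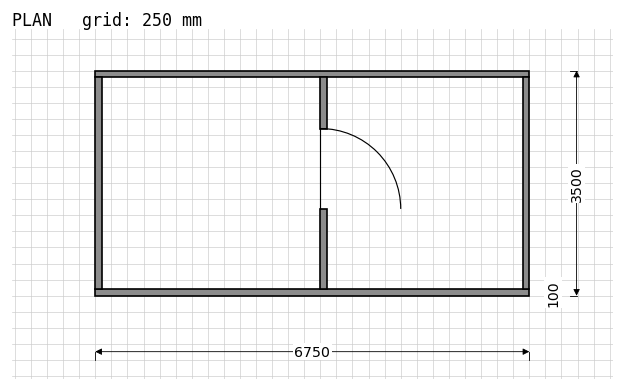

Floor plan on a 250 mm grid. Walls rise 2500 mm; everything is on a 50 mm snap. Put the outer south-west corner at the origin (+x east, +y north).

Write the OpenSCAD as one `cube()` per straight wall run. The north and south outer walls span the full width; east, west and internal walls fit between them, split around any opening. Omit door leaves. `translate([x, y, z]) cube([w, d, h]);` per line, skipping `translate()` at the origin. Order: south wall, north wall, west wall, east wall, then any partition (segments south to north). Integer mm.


cube([6750, 100, 2500]);
translate([0, 3400, 0]) cube([6750, 100, 2500]);
translate([0, 100, 0]) cube([100, 3300, 2500]);
translate([6650, 100, 0]) cube([100, 3300, 2500]);
translate([3500, 100, 0]) cube([100, 1250, 2500]);
translate([3500, 2600, 0]) cube([100, 800, 2500]);


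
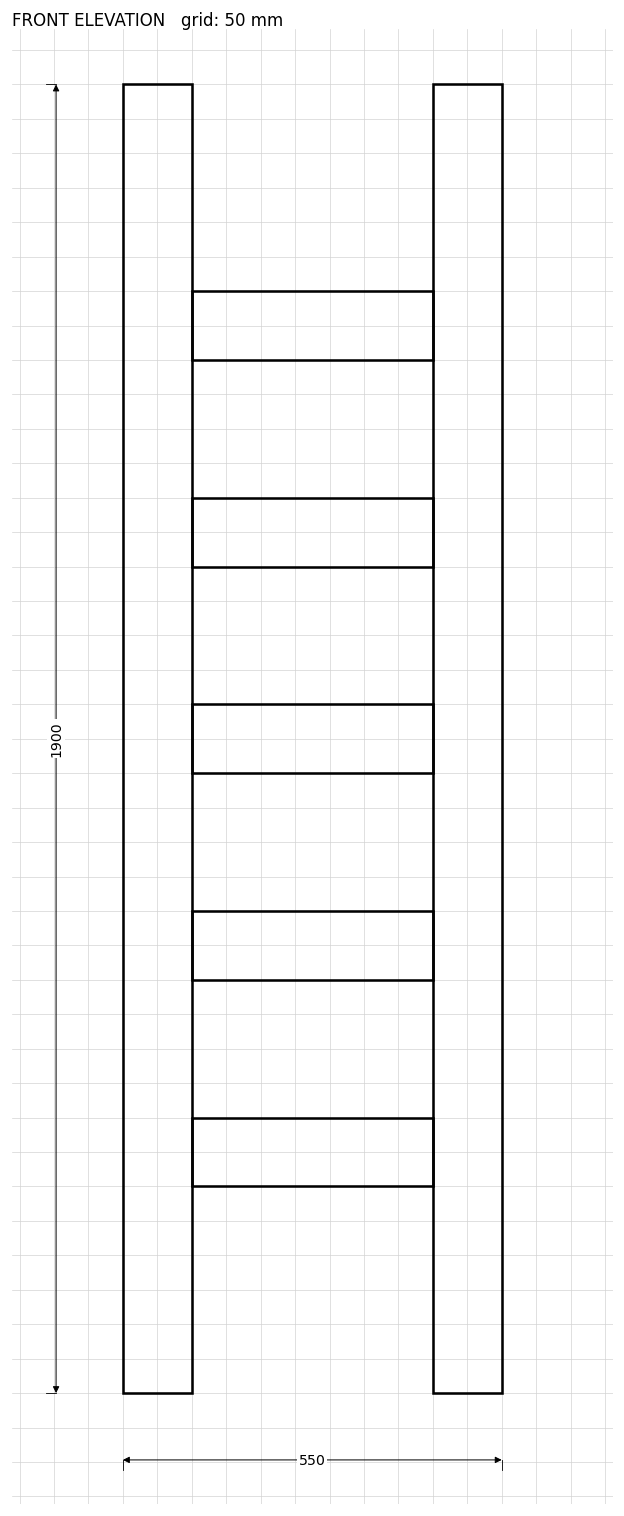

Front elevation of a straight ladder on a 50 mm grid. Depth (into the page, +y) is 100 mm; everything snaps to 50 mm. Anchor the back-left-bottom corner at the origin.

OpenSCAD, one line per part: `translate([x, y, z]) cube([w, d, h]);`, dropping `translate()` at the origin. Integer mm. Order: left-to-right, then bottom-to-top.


cube([100, 100, 1900]);
translate([100, 0, 300]) cube([350, 100, 100]);
translate([100, 0, 600]) cube([350, 100, 100]);
translate([100, 0, 900]) cube([350, 100, 100]);
translate([100, 0, 1200]) cube([350, 100, 100]);
translate([100, 0, 1500]) cube([350, 100, 100]);
translate([450, 0, 0]) cube([100, 100, 1900]);
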